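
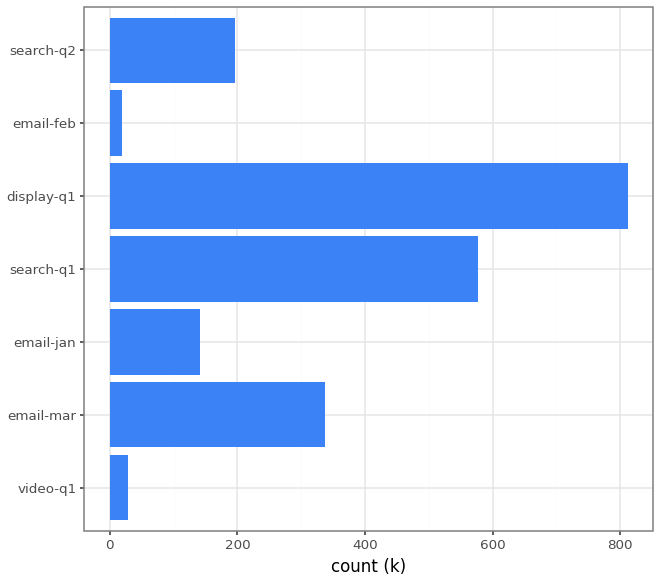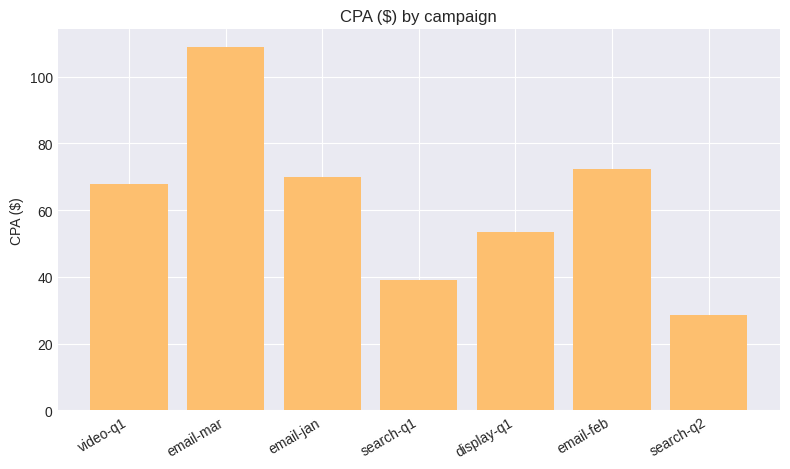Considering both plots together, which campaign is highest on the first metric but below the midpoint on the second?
Chart 2 median CPA ($) ≈ 70; below-median campaigns: search-q1, display-q1, search-q2. Among those, display-q1 has the highest count (k) (≈ 800).

display-q1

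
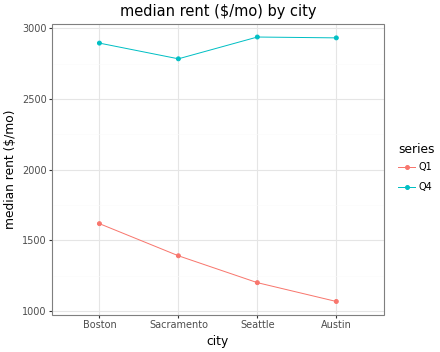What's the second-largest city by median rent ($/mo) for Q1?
Top 3 for Q1: Boston ≈ 1600, Sacramento ≈ 1400, Seattle ≈ 1200.

Sacramento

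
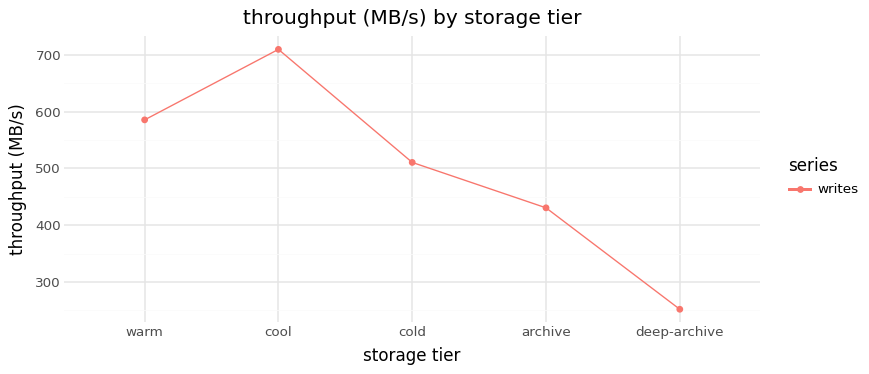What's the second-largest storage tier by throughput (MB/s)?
warm

Top 3: cool ≈ 700, warm ≈ 600, cold ≈ 500.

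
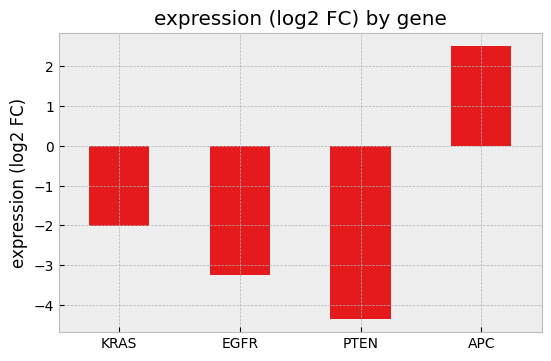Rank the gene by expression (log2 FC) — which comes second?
KRAS

Top 3: APC ≈ 2, KRAS ≈ -2, EGFR ≈ -3.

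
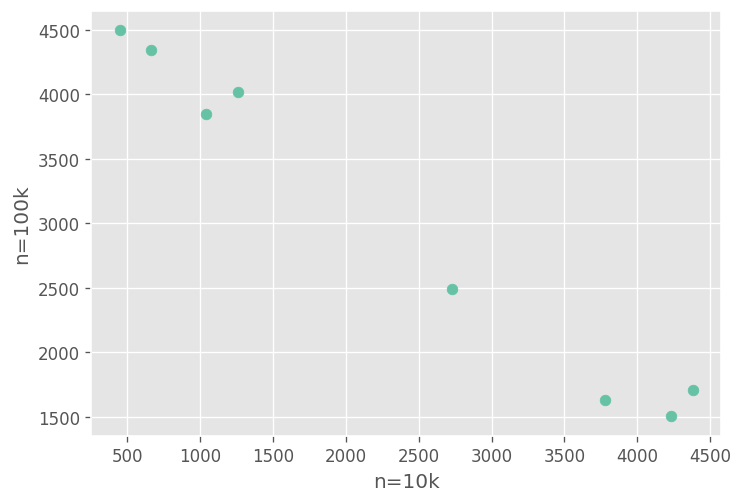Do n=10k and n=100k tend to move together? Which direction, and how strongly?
negative, strong

Points are negatively correlated; strong (|r| ≈ 1.0).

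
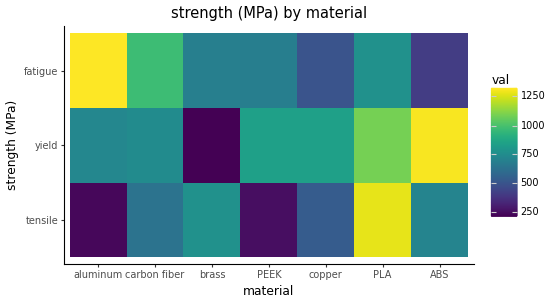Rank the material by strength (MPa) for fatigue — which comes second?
carbon fiber

Top 3 for fatigue: aluminum ≈ 1300, carbon fiber ≈ 1000, PLA ≈ 800.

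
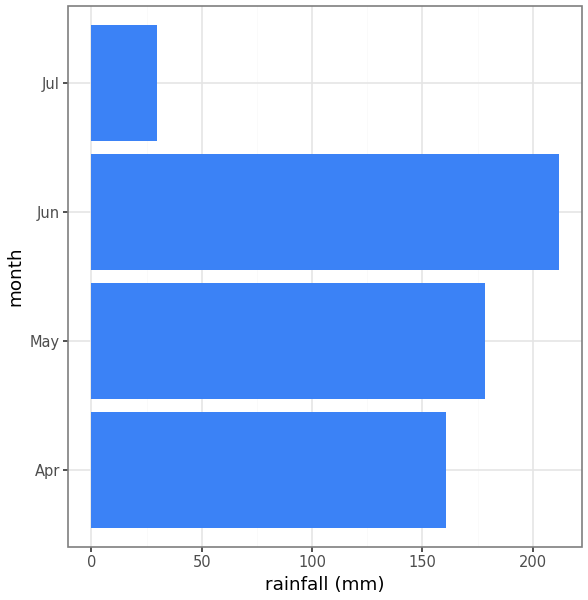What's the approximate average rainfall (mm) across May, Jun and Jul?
(180 + 220 + 20) / 3 ≈ 140.

≈ 140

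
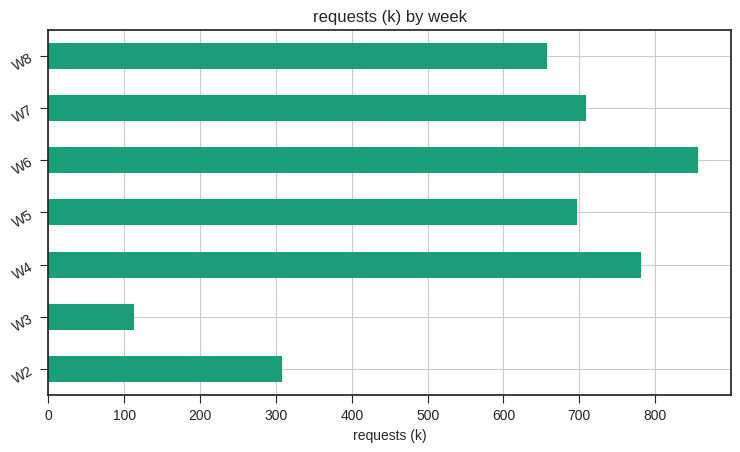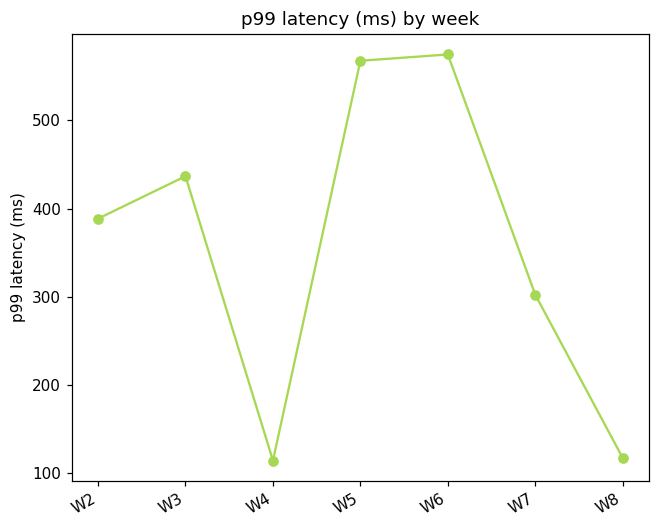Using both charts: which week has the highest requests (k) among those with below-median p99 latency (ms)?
Chart 2 median p99 latency (ms) ≈ 400; below-median weeks: W4, W7, W8. Among those, W4 has the highest requests (k) (≈ 800).

W4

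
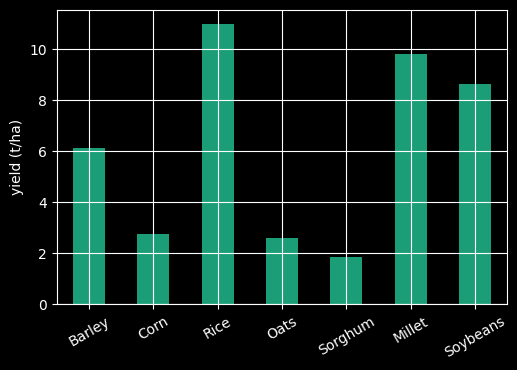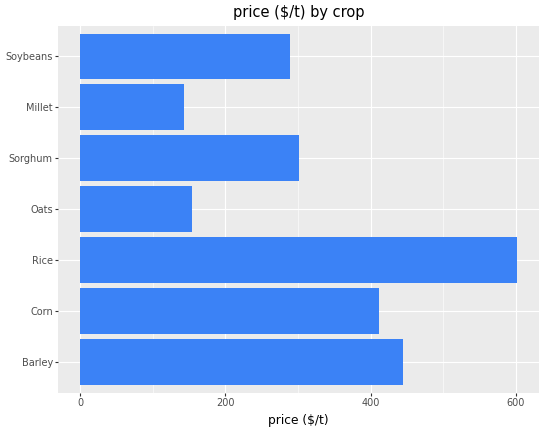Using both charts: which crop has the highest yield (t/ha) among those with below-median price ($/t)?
Millet

Chart 2 median price ($/t) ≈ 300; below-median crops: Oats, Millet, Soybeans. Among those, Millet has the highest yield (t/ha) (≈ 10).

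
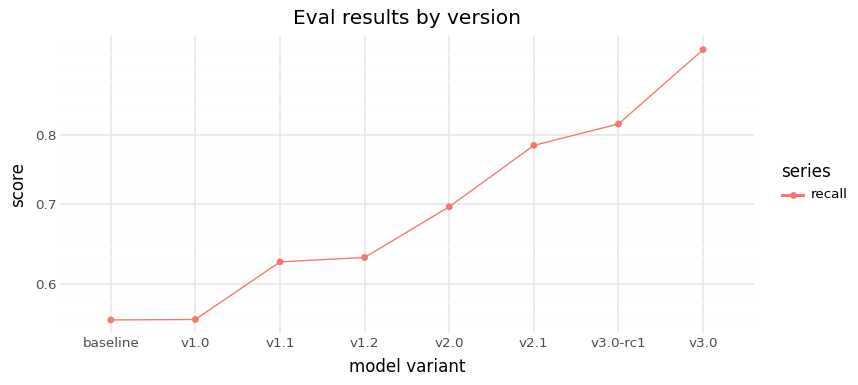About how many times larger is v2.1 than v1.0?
v2.1 ≈ 0.80, v1.0 ≈ 0.55; 0.80/0.55 ≈ 1.45.

≈ 1.45×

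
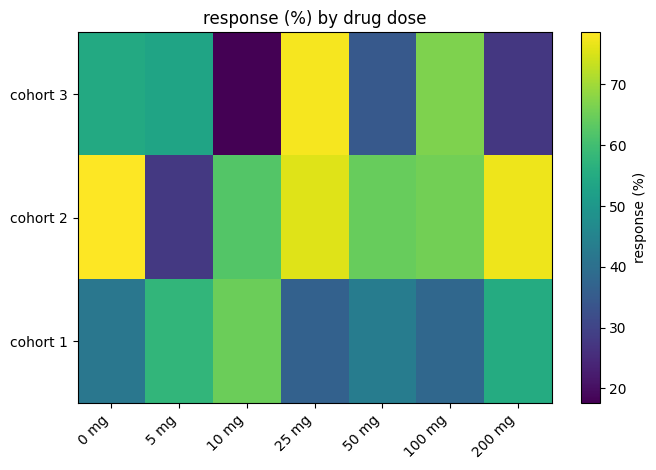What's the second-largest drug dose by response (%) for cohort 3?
100 mg

Top 3 for cohort 3: 25 mg ≈ 80, 100 mg ≈ 70, 0 mg ≈ 50.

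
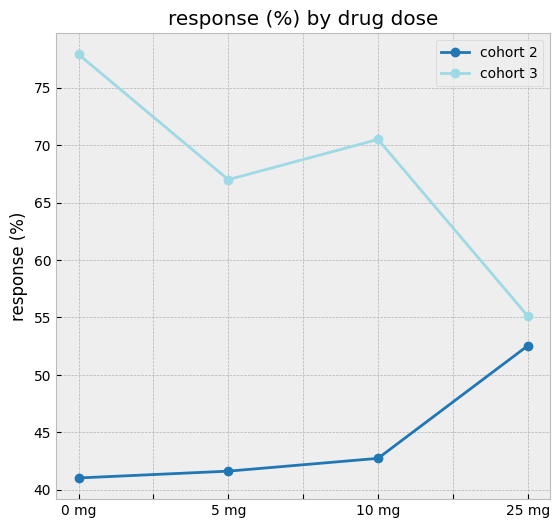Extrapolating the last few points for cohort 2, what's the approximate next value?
≈ 62.5

Last three: 40, 45, 55 → slope ≈ 7.5/step → next ≈ 62.5.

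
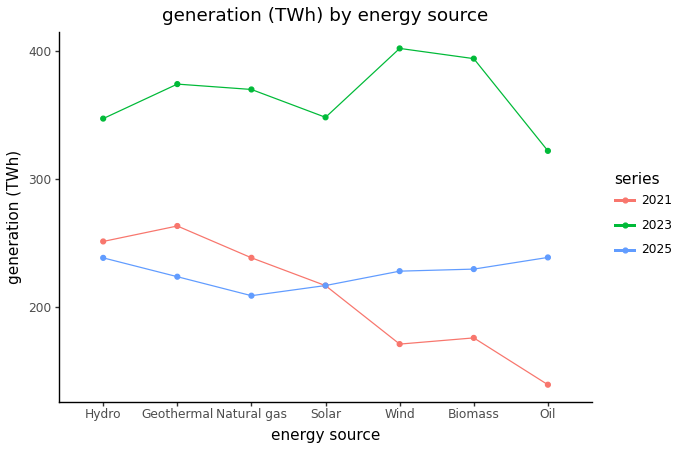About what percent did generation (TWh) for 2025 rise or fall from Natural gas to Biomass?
≈ +12.5%

Natural gas ≈ 200, Biomass ≈ 225; (225 − 200) / 200 ≈ +12.5%.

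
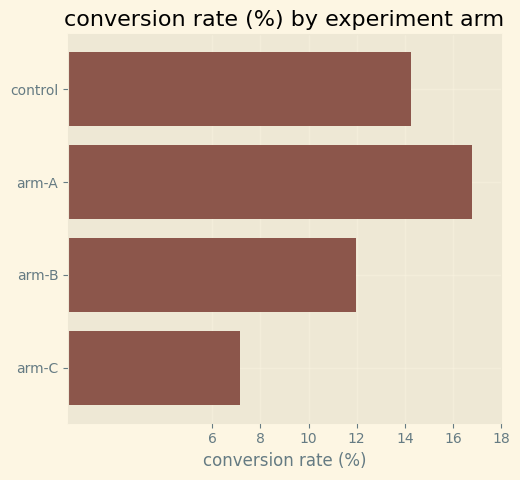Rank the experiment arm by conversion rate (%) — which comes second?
Top 3: arm-A ≈ 16, control ≈ 14, arm-B ≈ 12.

control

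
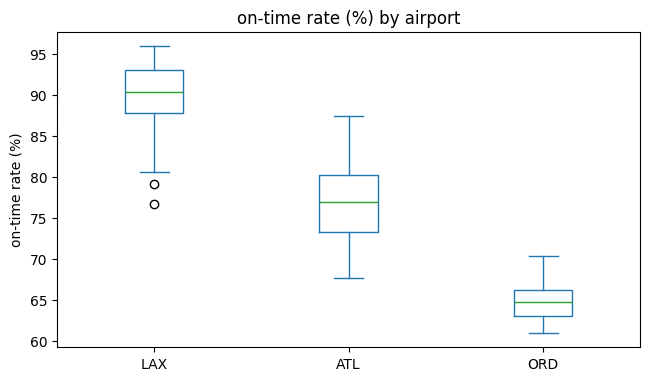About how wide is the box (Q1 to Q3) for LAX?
≈ 5

Q3 ≈ 95, Q1 ≈ 90; IQR ≈ 5.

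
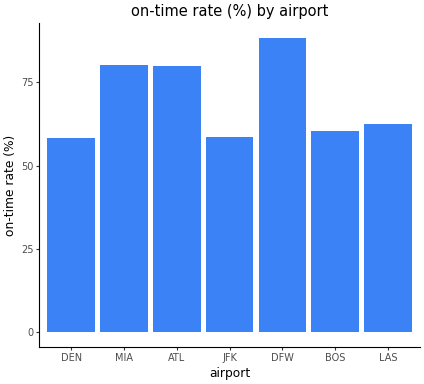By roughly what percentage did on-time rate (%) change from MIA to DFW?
≈ +12.5%

MIA ≈ 80, DFW ≈ 90; (90 − 80) / 80 ≈ +12.5%.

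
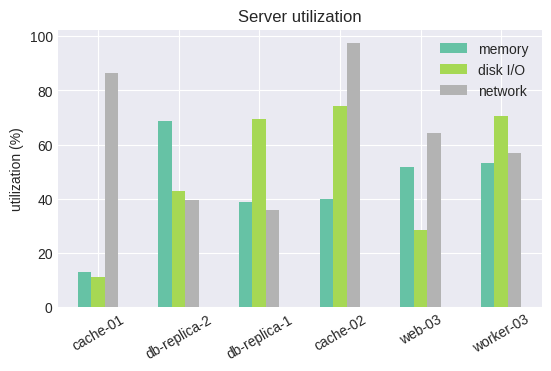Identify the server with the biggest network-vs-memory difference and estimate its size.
cache-01, ≈ 80 %

cache-01: network ≈ 90, memory ≈ 10 → gap ≈ 80. Next-largest (cache-02) is only ≈ 60.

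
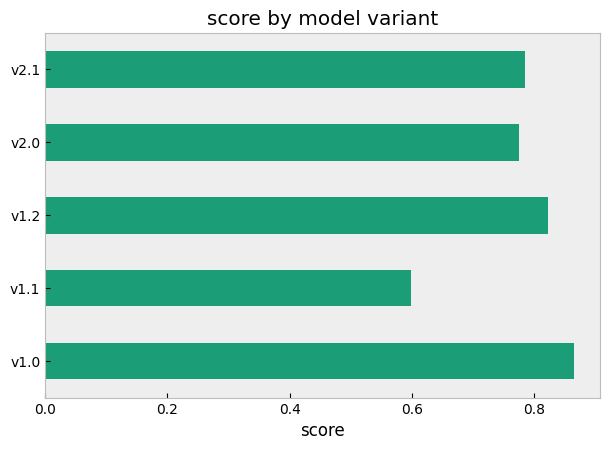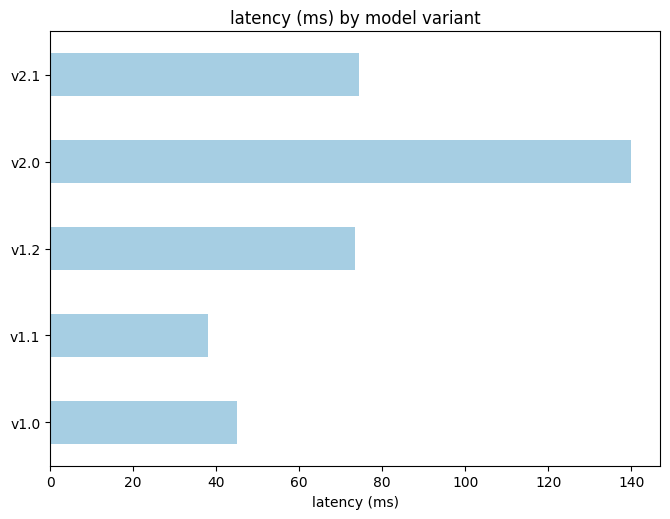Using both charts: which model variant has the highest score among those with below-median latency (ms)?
v1.0

Chart 2 median latency (ms) ≈ 80; below-median model variants: v1.0, v1.1. Among those, v1.0 has the highest score (≈ 0.9).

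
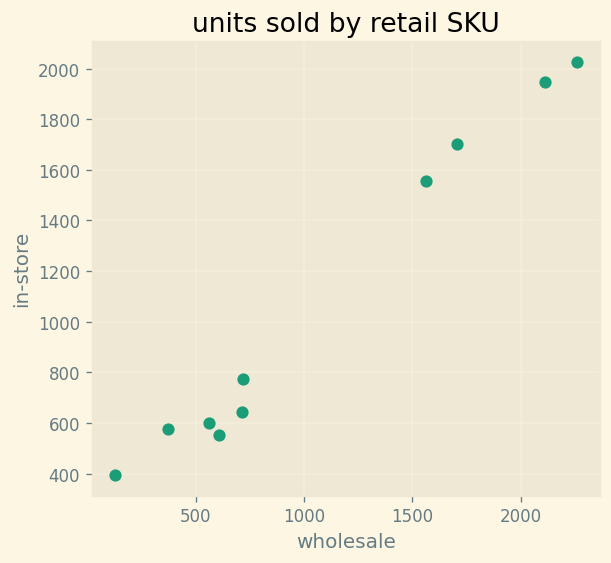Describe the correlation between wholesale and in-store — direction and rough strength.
Points are positively correlated; strong (|r| ≈ 1.0).

positive, strong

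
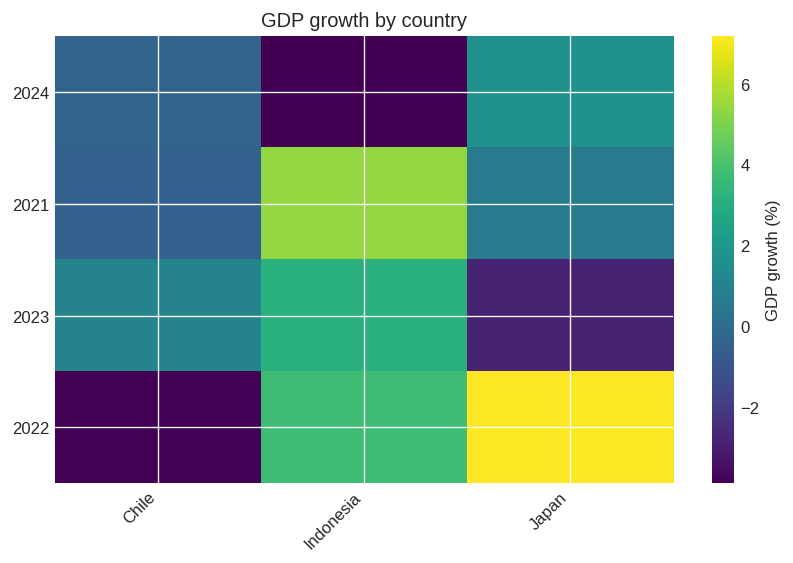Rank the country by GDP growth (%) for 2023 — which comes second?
Chile

Top 3 for 2023: Indonesia ≈ 3, Chile ≈ 1, Japan ≈ -3.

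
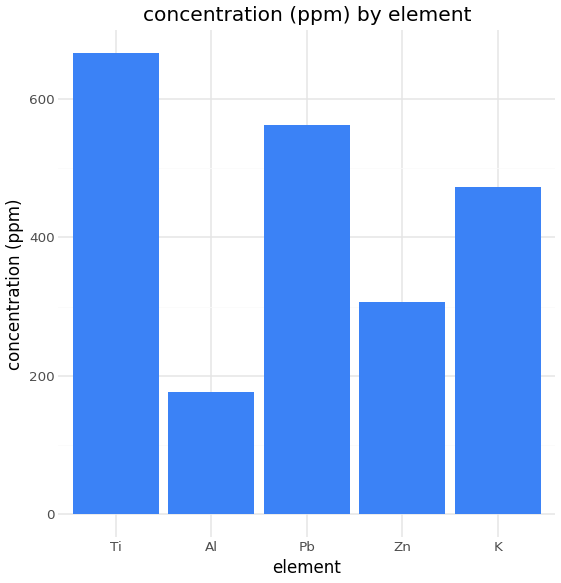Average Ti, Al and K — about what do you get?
(700 + 200 + 500) / 3 ≈ 467.

≈ 467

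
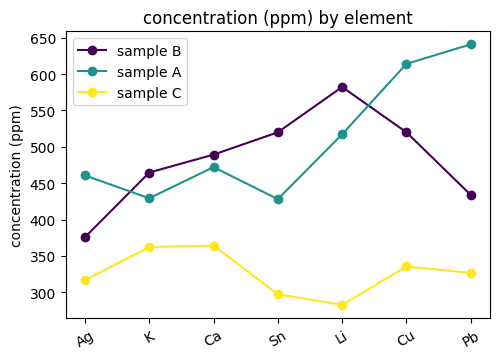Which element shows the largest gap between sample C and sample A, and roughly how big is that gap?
Pb: sample C ≈ 350, sample A ≈ 650 → gap ≈ 300. Next-largest (Cu) is only ≈ 250.

Pb, ≈ 300 ppm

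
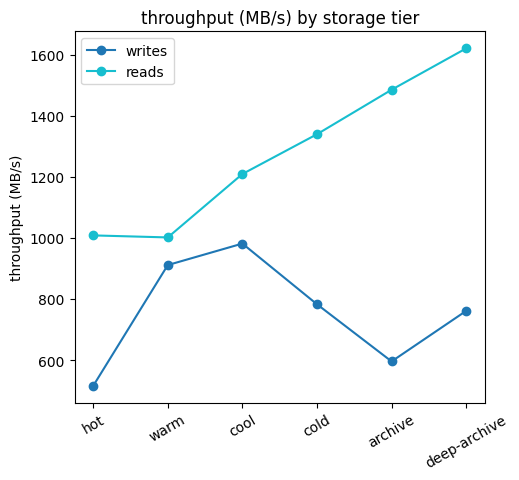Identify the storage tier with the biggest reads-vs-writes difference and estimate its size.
archive: reads ≈ 1500, writes ≈ 600 → gap ≈ 900. Next-largest (deep-archive) is only ≈ 800.

archive, ≈ 900 MB/s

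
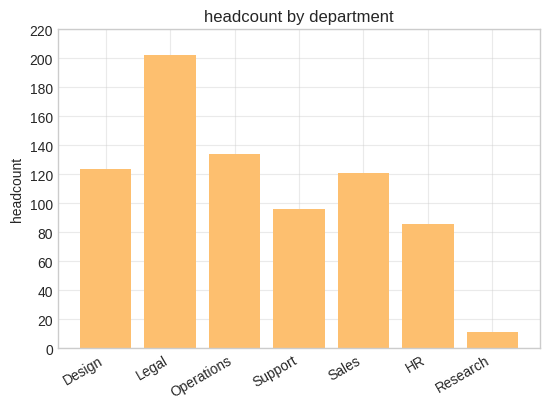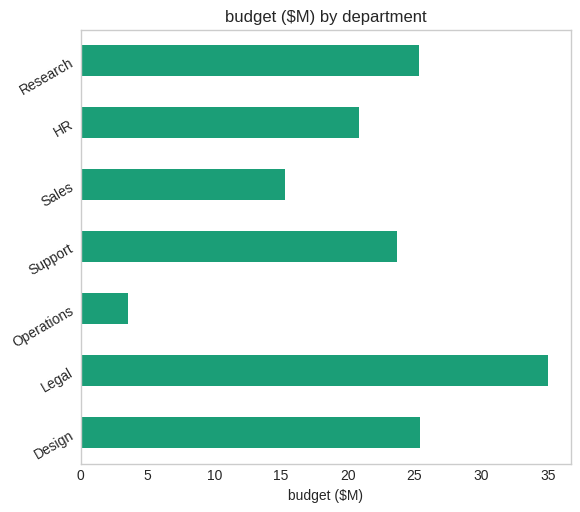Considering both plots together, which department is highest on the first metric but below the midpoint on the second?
Chart 2 median budget ($M) ≈ 25; below-median departments: Operations, Sales, HR. Among those, Operations has the highest headcount (≈ 140).

Operations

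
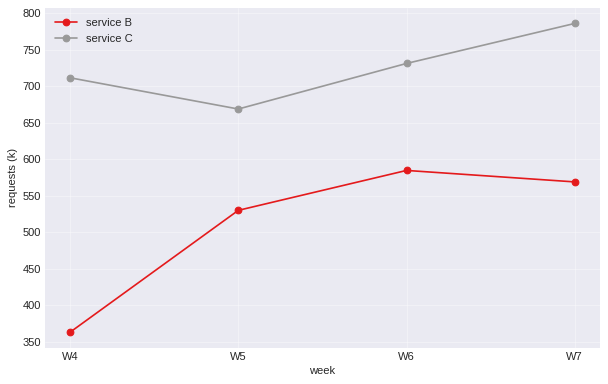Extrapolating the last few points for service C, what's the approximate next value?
Last three: 650, 750, 800 → slope ≈ 75/step → next ≈ 875.

≈ 875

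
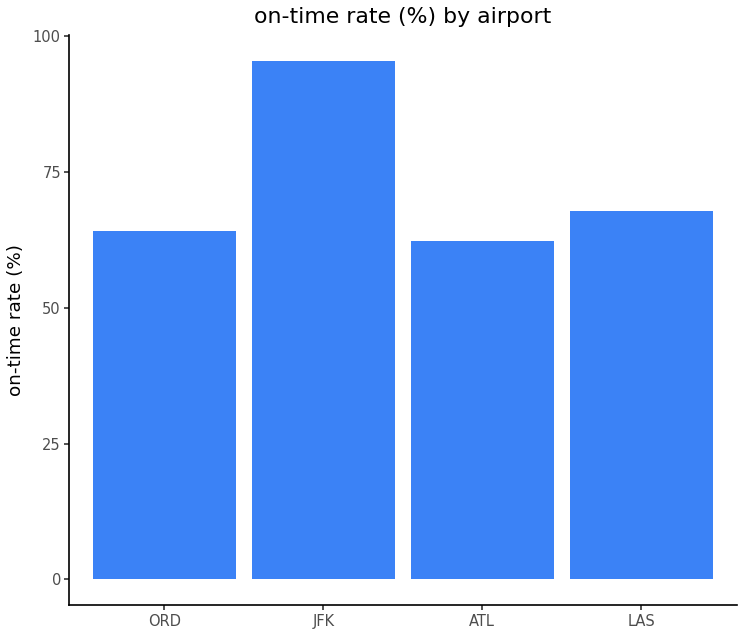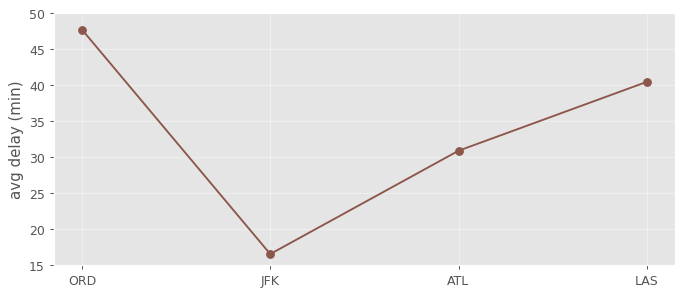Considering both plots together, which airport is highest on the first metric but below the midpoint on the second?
Chart 2 median avg delay (min) ≈ 35; below-median airports: JFK, ATL. Among those, JFK has the highest on-time rate (%) (≈ 100).

JFK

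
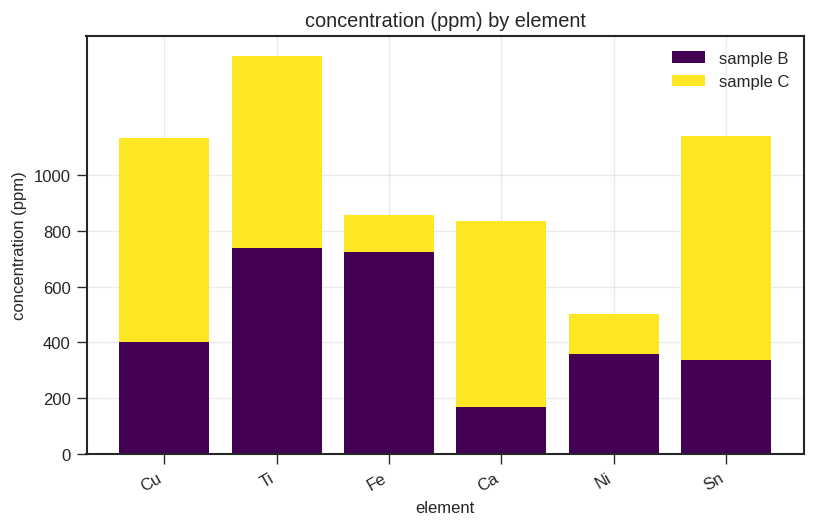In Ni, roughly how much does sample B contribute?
sample B top ≈ 400, bottom ≈ 0; segment ≈ 400.

≈ 400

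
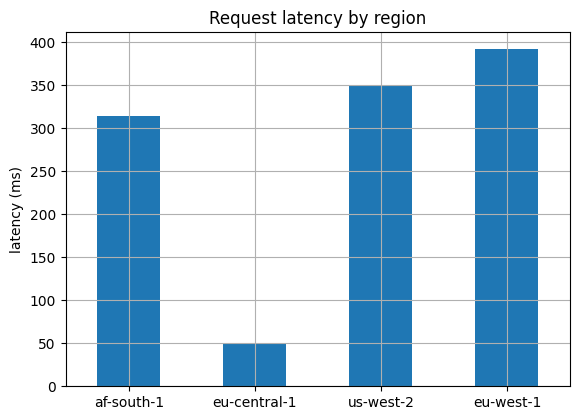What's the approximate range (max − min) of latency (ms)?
≈ 350

Max eu-west-1 ≈ 400, min eu-central-1 ≈ 50; range ≈ 350.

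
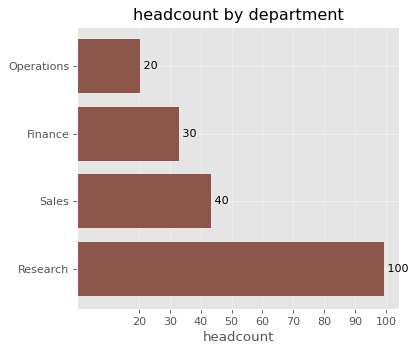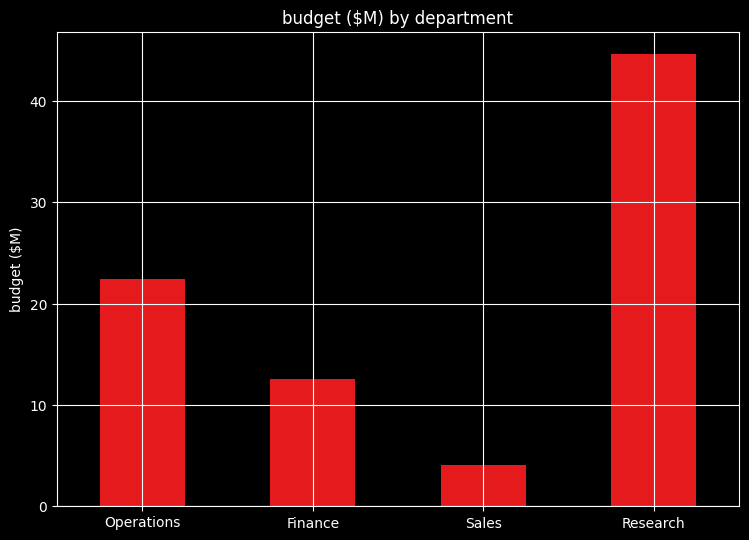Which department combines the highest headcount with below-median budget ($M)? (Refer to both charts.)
Chart 2 median budget ($M) ≈ 20; below-median departments: Finance, Sales. Among those, Sales has the highest headcount (≈ 40).

Sales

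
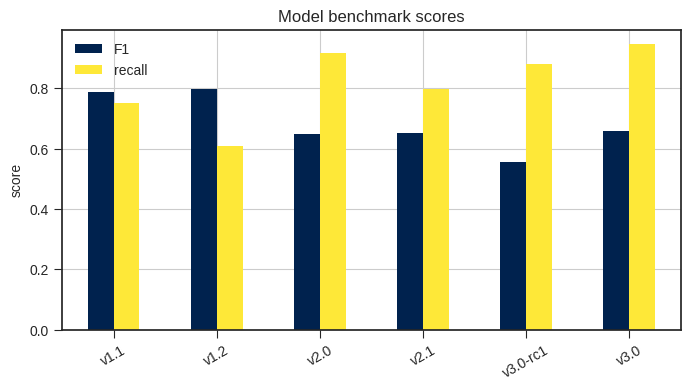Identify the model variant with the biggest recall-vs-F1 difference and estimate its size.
v3.0-rc1: recall ≈ 0.9, F1 ≈ 0.6 → gap ≈ 0.3. Next-largest (v3.0) is only ≈ 0.2.

v3.0-rc1, ≈ 0.3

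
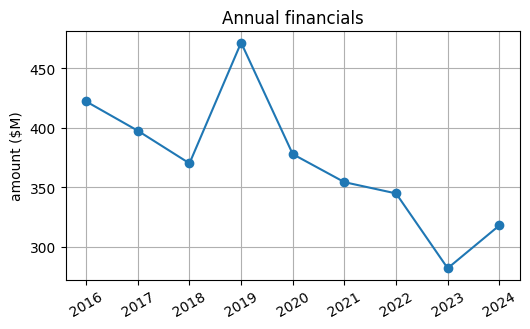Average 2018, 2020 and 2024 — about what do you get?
(360 + 380 + 320) / 3 ≈ 353.

≈ 353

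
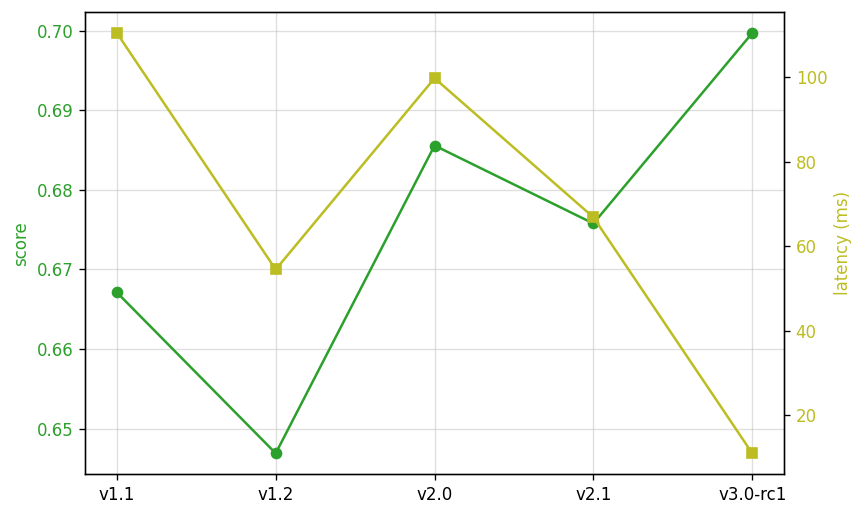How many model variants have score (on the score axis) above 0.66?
4

Above 0.66: v1.1, v2.0, v2.1, v3.0-rc1.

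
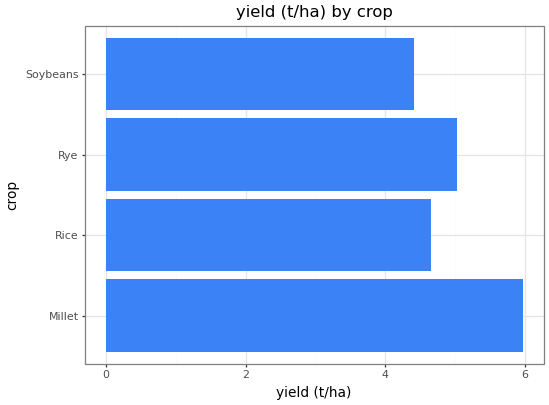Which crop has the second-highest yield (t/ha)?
Rye

Top 3: Millet ≈ 6.0, Rye ≈ 5.0, Rice ≈ 4.5.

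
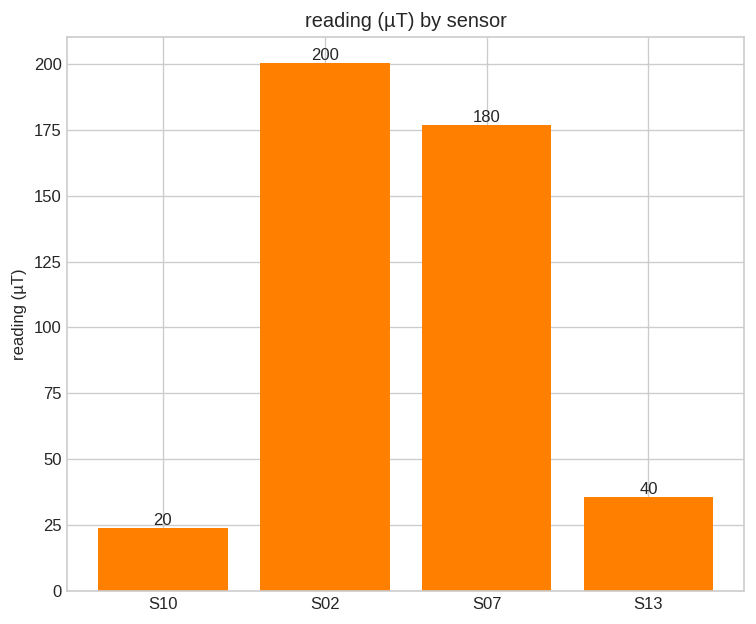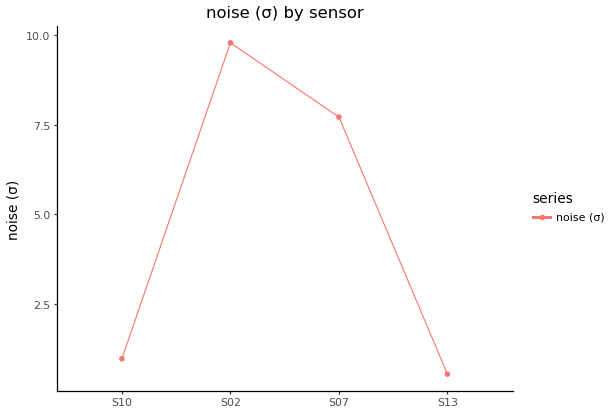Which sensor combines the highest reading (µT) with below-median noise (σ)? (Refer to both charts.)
S13

Chart 2 median noise (σ) ≈ 4; below-median sensors: S10, S13. Among those, S13 has the highest reading (µT) (≈ 40).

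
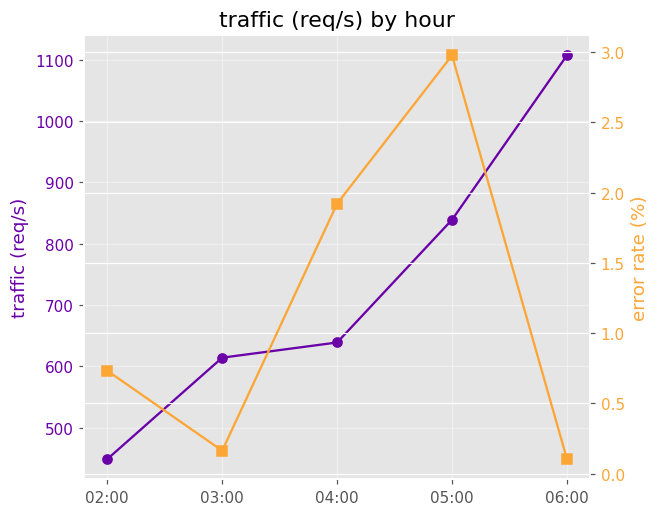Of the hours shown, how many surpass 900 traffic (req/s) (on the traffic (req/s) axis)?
Above 900: 06:00.

1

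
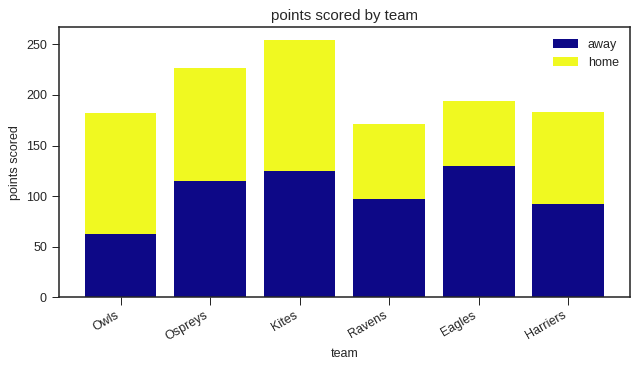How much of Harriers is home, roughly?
≈ 75

home top ≈ 175, bottom ≈ 100; segment ≈ 75.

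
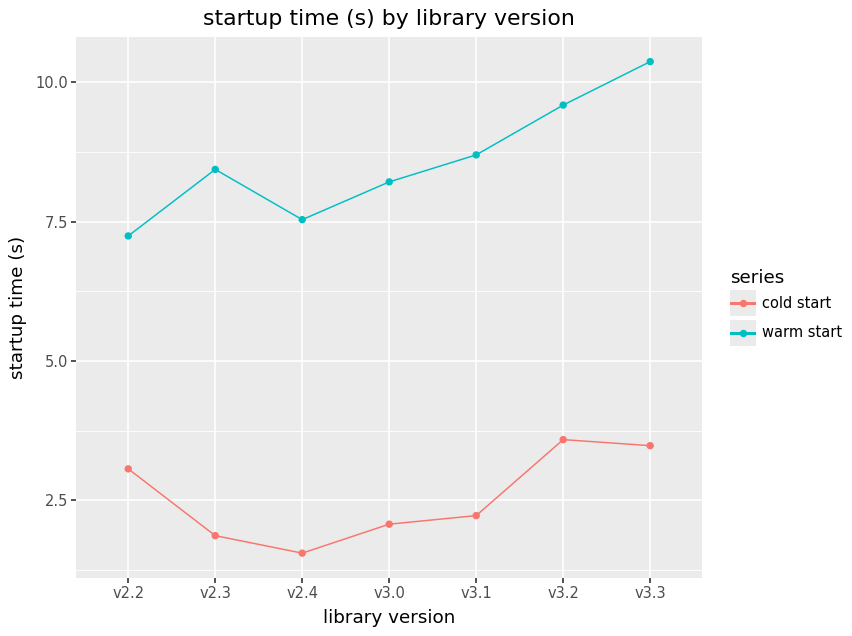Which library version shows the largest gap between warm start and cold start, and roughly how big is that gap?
v3.3, ≈ 7 s

v3.3: warm start ≈ 10, cold start ≈ 3 → gap ≈ 7. Next-largest (v2.3) is only ≈ 6.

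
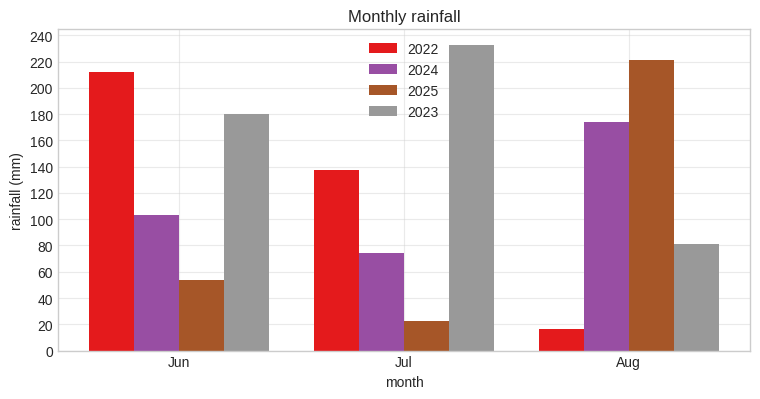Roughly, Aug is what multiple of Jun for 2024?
Aug ≈ 180, Jun ≈ 100; 180/100 ≈ 1.8.

≈ 1.8×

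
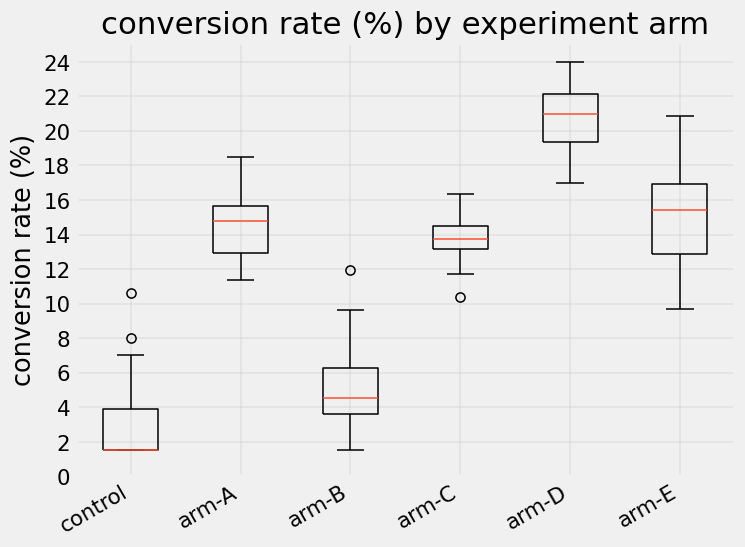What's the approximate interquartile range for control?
≈ 2

Q3 ≈ 4, Q1 ≈ 2; IQR ≈ 2.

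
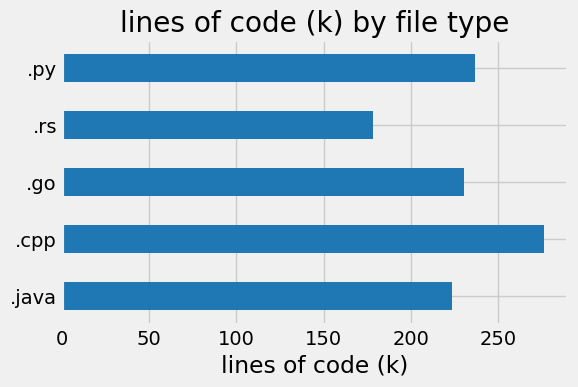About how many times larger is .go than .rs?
.go ≈ 225, .rs ≈ 175; 225/175 ≈ 1.29.

≈ 1.29×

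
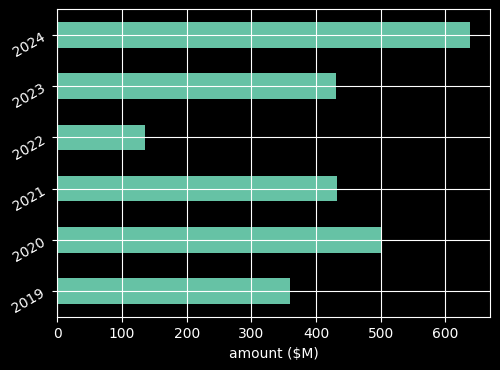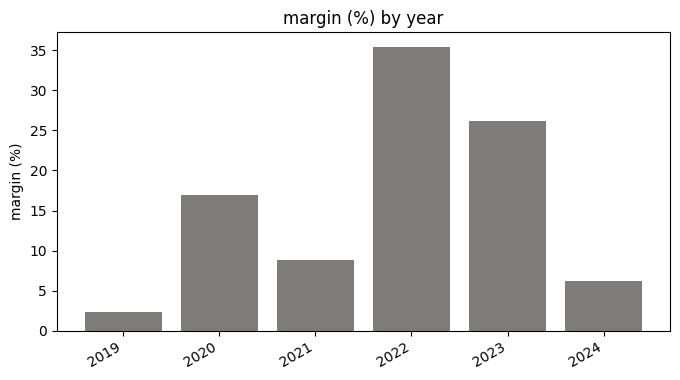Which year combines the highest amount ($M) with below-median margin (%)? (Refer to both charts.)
Chart 2 median margin (%) ≈ 15; below-median years: 2019, 2021, 2024. Among those, 2024 has the highest amount ($M) (≈ 600).

2024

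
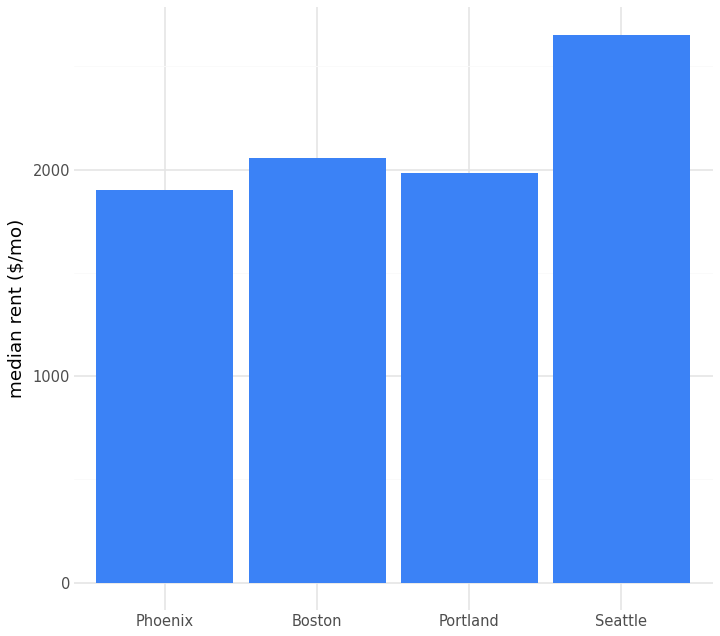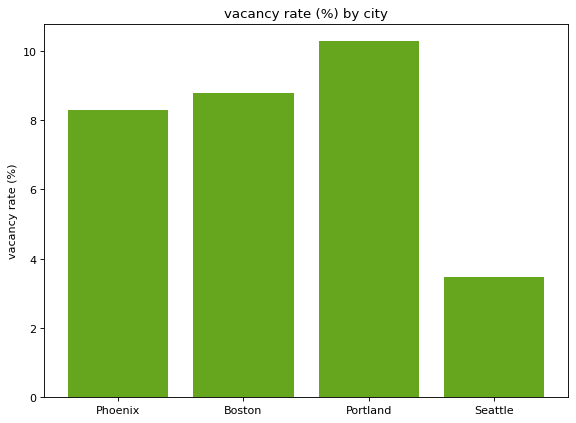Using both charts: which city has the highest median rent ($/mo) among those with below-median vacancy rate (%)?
Seattle

Chart 2 median vacancy rate (%) ≈ 9; below-median cities: Phoenix, Seattle. Among those, Seattle has the highest median rent ($/mo) (≈ 2500).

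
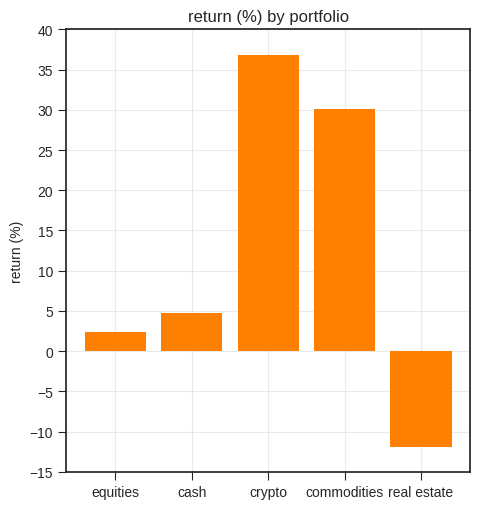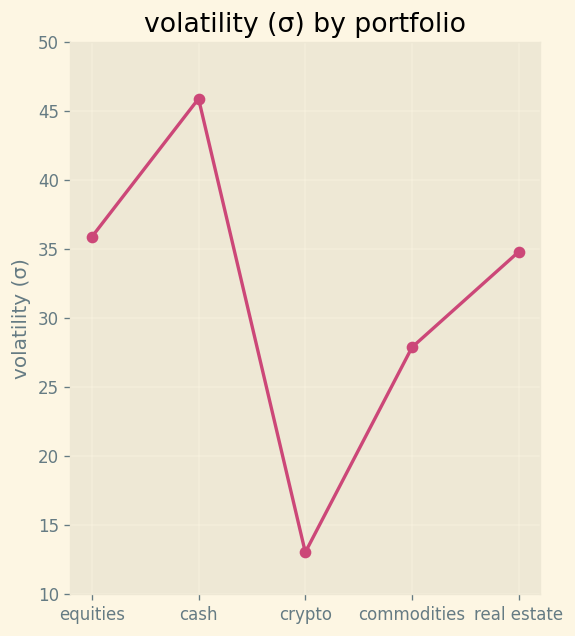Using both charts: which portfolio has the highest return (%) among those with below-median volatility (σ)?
crypto

Chart 2 median volatility (σ) ≈ 35; below-median portfolios: crypto, commodities. Among those, crypto has the highest return (%) (≈ 35).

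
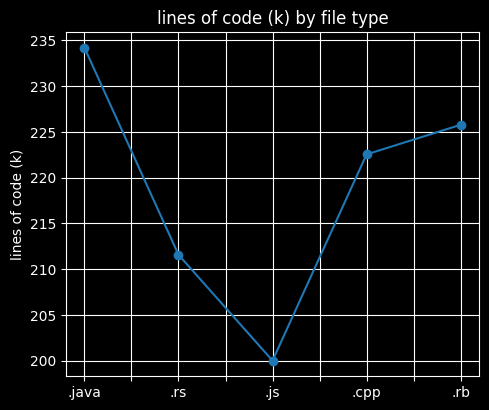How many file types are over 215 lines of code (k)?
Above 215: .java, .cpp, .rb.

3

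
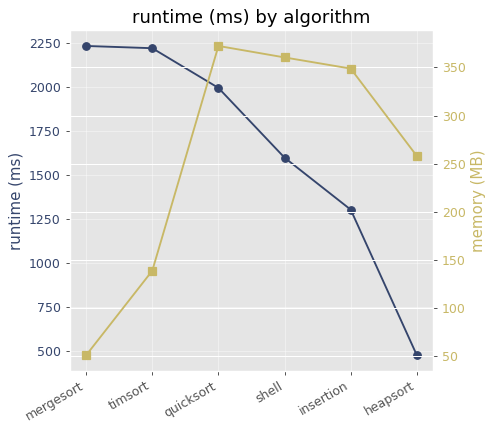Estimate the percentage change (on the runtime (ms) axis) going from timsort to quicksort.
≈ -9.1%

timsort ≈ 2200, quicksort ≈ 2000; (2000 − 2200) / 2200 ≈ -9.1%.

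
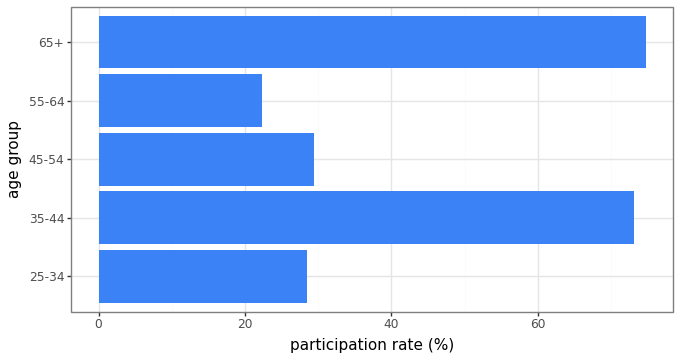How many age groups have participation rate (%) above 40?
2

Above 40: 35-44, 65+.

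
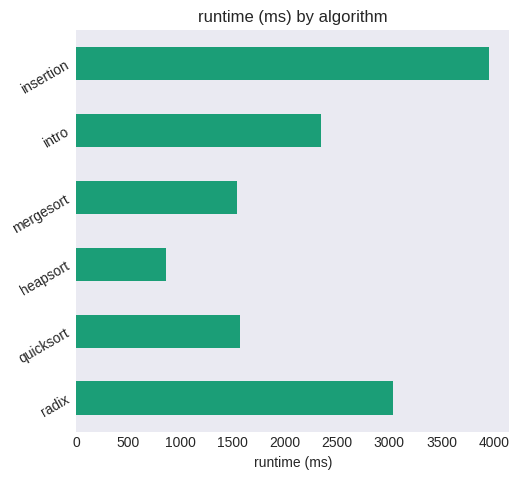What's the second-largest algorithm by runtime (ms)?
radix

Top 3: insertion ≈ 4000, radix ≈ 3000, intro ≈ 2500.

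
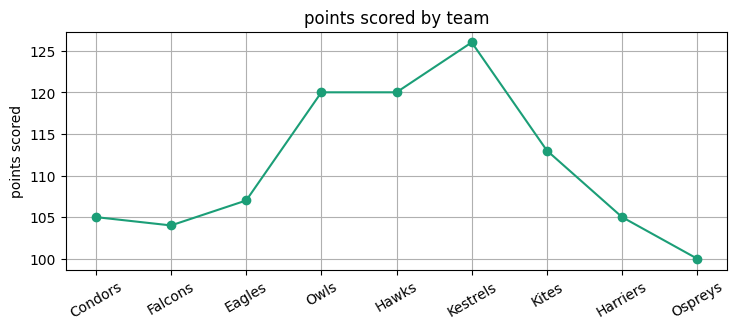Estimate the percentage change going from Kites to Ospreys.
Kites ≈ 115, Ospreys ≈ 100; (100 − 115) / 115 ≈ -13%.

≈ -13%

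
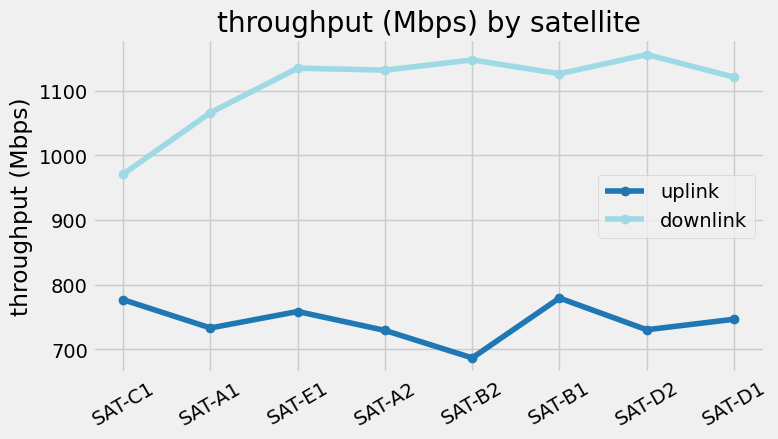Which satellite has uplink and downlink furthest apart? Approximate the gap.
SAT-B2: uplink ≈ 700, downlink ≈ 1150 → gap ≈ 450. Next-largest (SAT-D2) is only ≈ 400.

SAT-B2, ≈ 450 Mbps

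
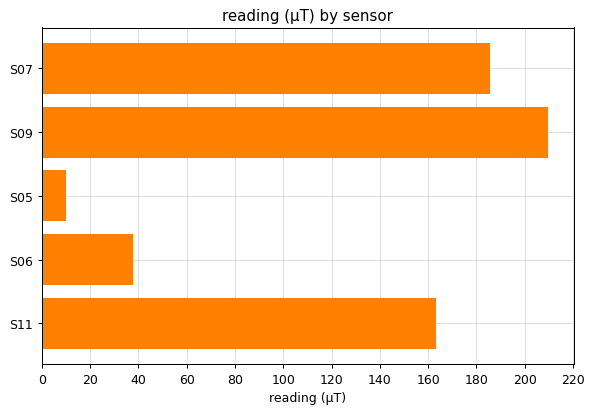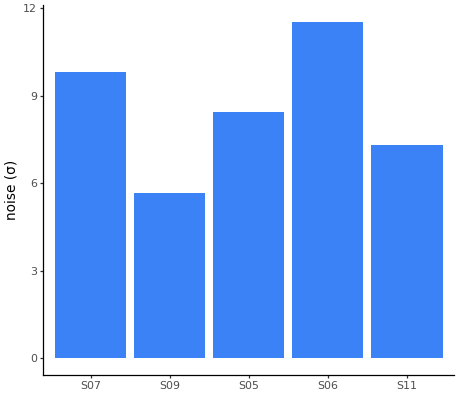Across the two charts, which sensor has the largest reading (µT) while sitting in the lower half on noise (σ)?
S09

Chart 2 median noise (σ) ≈ 8; below-median sensors: S09, S11. Among those, S09 has the highest reading (µT) (≈ 200).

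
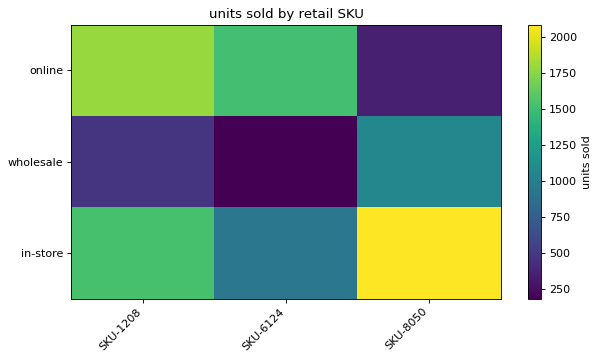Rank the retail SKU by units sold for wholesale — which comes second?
SKU-1208

Top 3 for wholesale: SKU-8050 ≈ 1000, SKU-1208 ≈ 400, SKU-6124 ≈ 200.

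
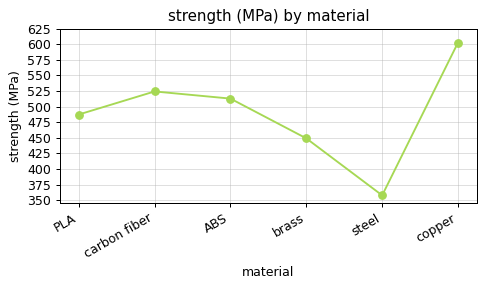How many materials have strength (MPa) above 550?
1

Above 550: copper.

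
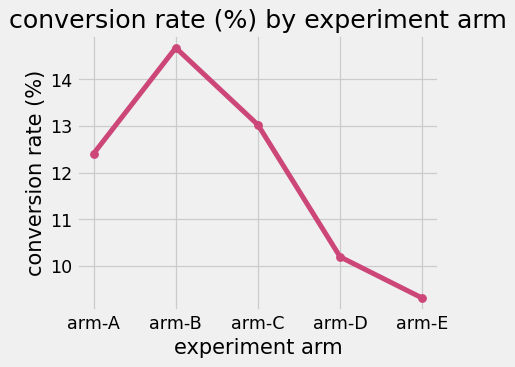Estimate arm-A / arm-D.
arm-A ≈ 12.5, arm-D ≈ 10.0; 12.5/10.0 ≈ 1.25.

≈ 1.25×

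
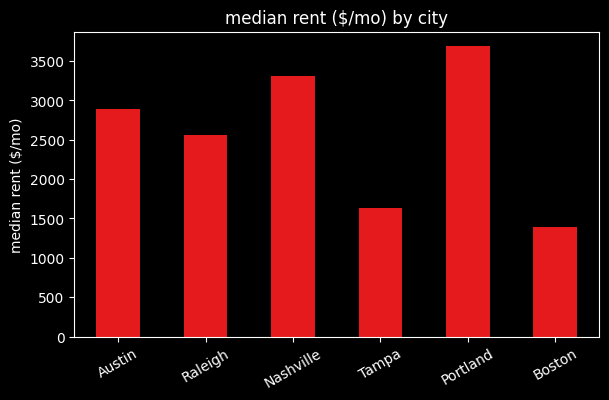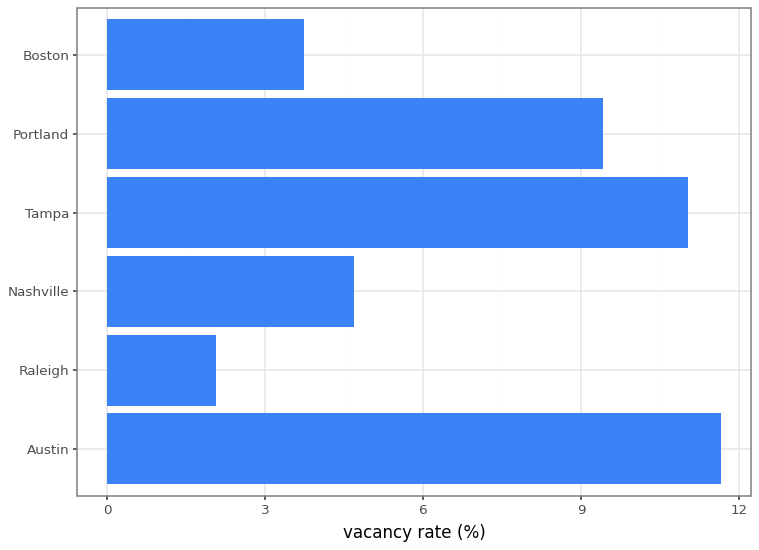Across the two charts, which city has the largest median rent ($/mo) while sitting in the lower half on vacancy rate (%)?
Chart 2 median vacancy rate (%) ≈ 8; below-median cities: Raleigh, Nashville, Boston. Among those, Nashville has the highest median rent ($/mo) (≈ 3500).

Nashville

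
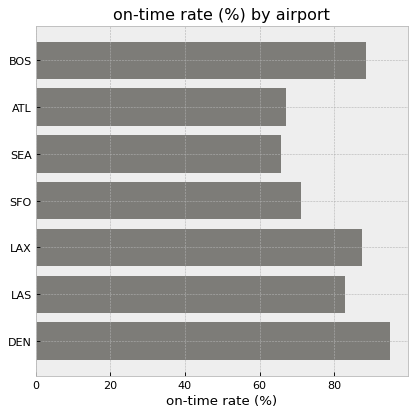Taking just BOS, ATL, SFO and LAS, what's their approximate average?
(90 + 70 + 70 + 80) / 4 ≈ 78.

≈ 78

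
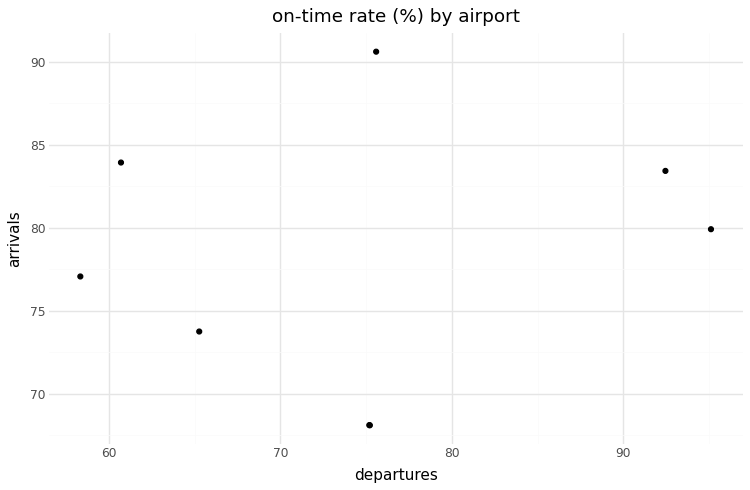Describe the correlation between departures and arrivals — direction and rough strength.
Points are roughly uncorrelated; weak (|r| ≈ 0.1).

no clear correlation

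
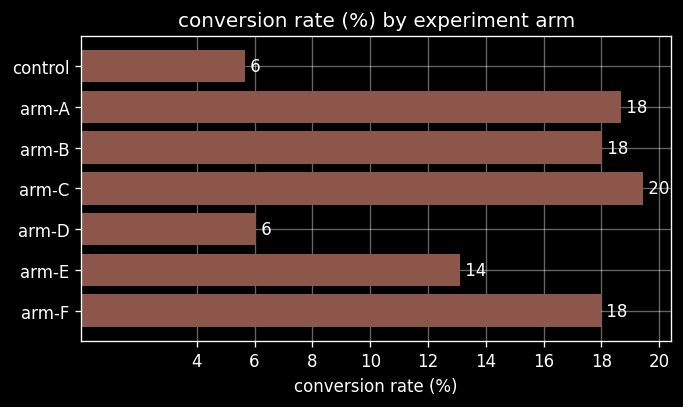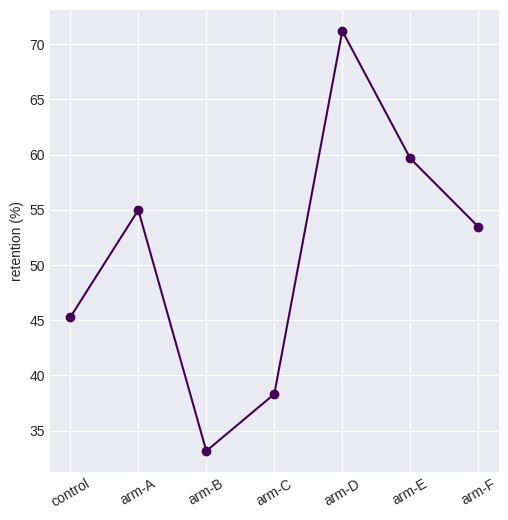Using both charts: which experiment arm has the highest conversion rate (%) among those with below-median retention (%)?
arm-C

Chart 2 median retention (%) ≈ 50; below-median experiment arms: control, arm-B, arm-C. Among those, arm-C has the highest conversion rate (%) (≈ 20).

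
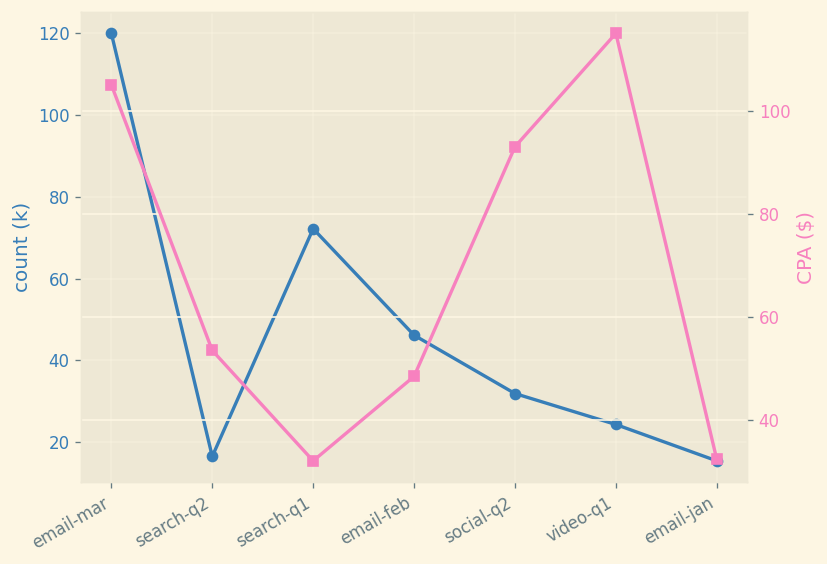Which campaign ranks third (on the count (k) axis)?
Top 4 (on the count (k) axis): email-mar ≈ 120, search-q1 ≈ 70, email-feb ≈ 50, social-q2 ≈ 30.

email-feb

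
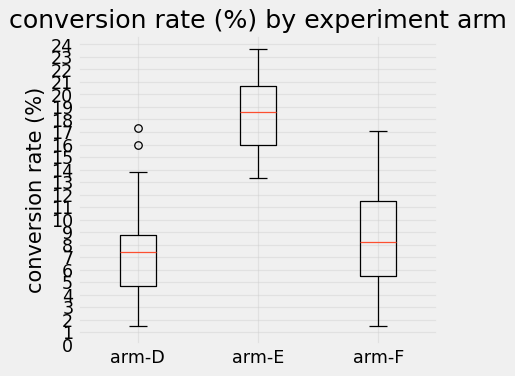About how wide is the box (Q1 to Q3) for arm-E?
≈ 5

Q3 ≈ 21, Q1 ≈ 16; IQR ≈ 5.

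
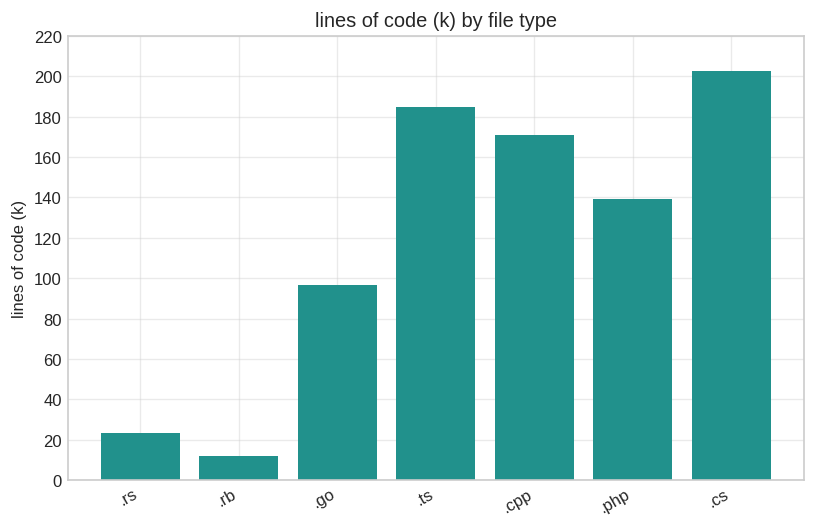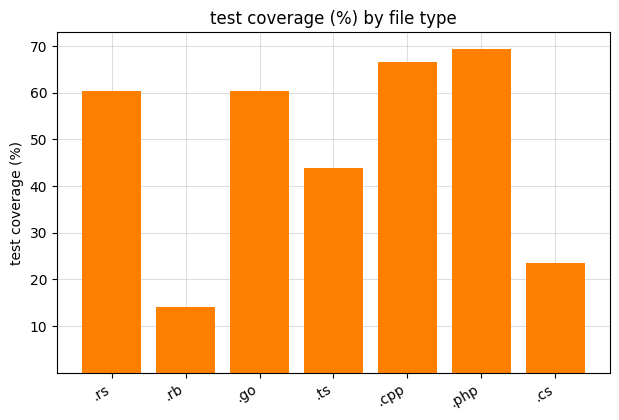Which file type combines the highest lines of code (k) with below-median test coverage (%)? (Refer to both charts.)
Chart 2 median test coverage (%) ≈ 60; below-median file types: .rb, .ts, .cs. Among those, .cs has the highest lines of code (k) (≈ 200).

.cs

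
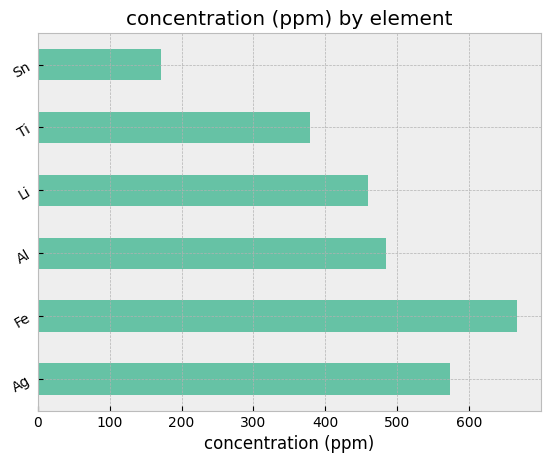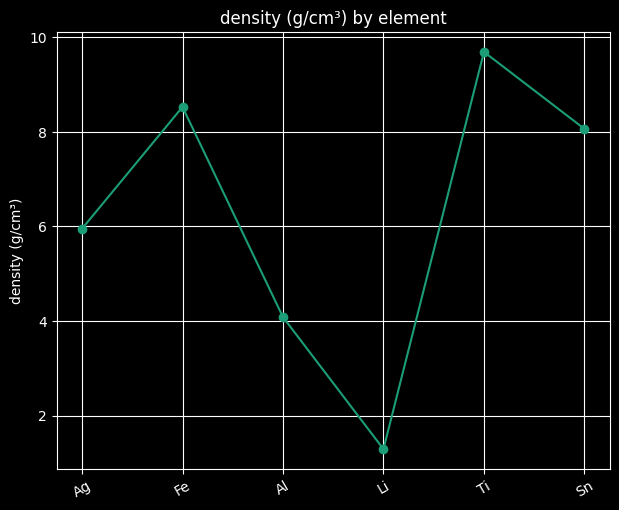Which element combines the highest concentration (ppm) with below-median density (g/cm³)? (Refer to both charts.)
Chart 2 median density (g/cm³) ≈ 7; below-median elements: Ag, Al, Li. Among those, Ag has the highest concentration (ppm) (≈ 600).

Ag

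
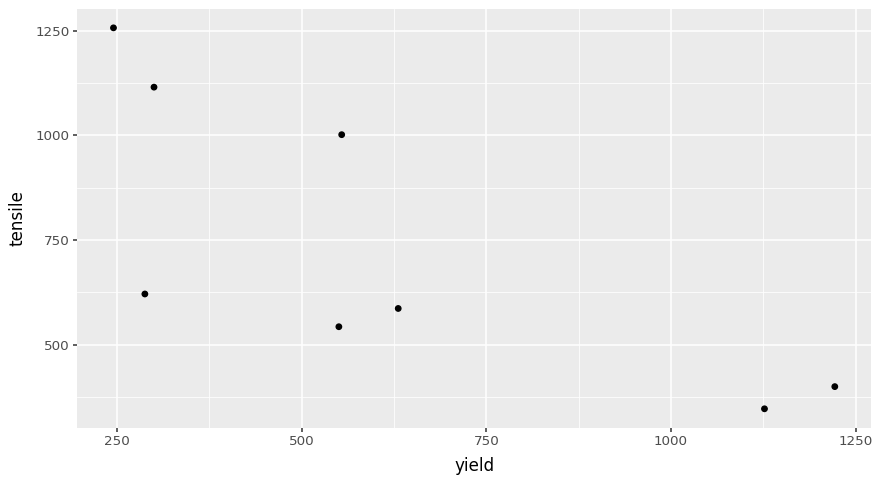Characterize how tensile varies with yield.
negative, strong

Points are negatively correlated; strong (|r| ≈ 0.8).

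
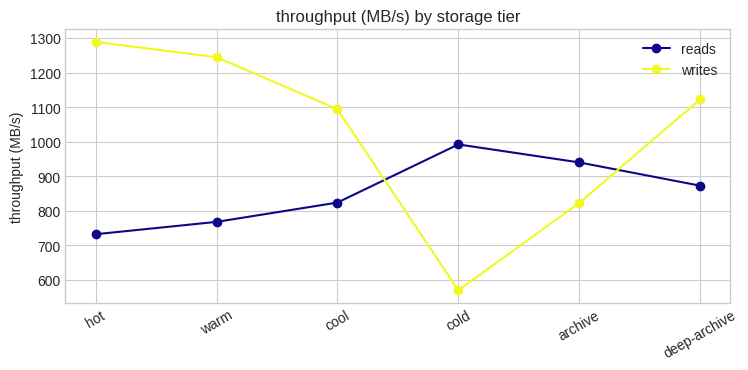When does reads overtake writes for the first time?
cold

cool: reads ≈ 800 vs writes ≈ 1100 (not yet); cold: reads ≈ 1000 vs writes ≈ 600 (first crossover).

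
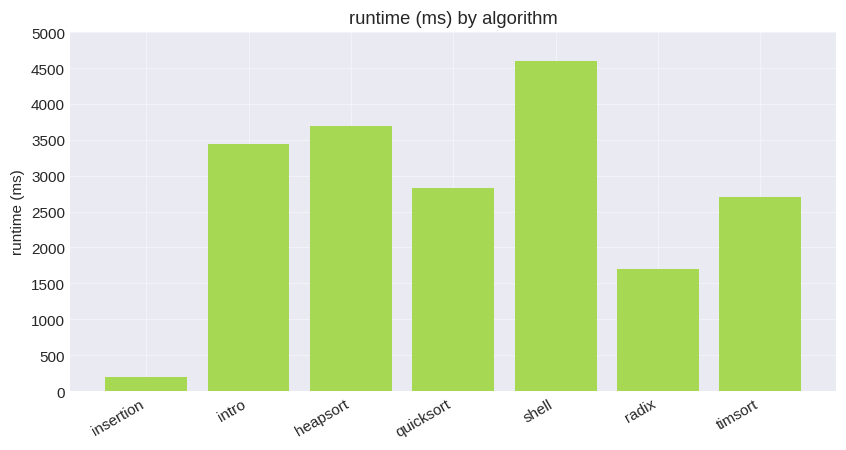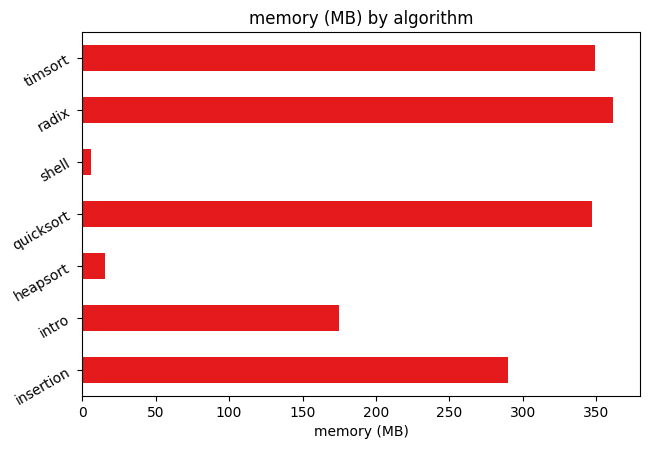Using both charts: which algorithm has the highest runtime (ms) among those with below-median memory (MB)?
shell

Chart 2 median memory (MB) ≈ 300; below-median algorithms: intro, heapsort, shell. Among those, shell has the highest runtime (ms) (≈ 4500).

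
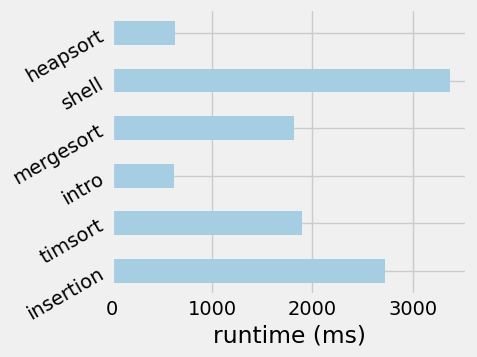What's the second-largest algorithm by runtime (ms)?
insertion

Top 3: shell ≈ 3500, insertion ≈ 2500, timsort ≈ 2000.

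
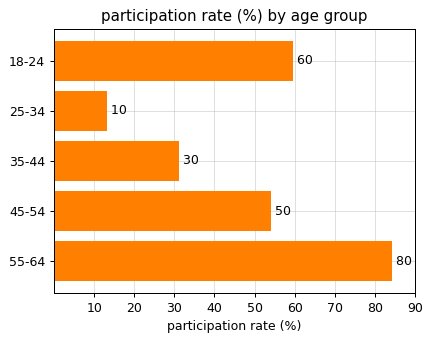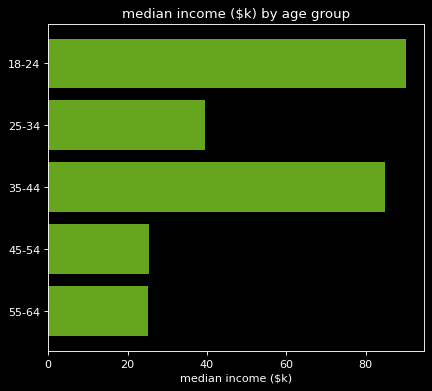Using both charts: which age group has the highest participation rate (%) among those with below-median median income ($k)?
55-64

Chart 2 median median income ($k) ≈ 40; below-median age groups: 45-54, 55-64. Among those, 55-64 has the highest participation rate (%) (≈ 80).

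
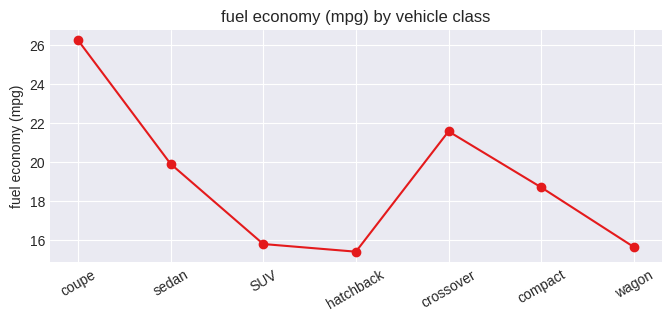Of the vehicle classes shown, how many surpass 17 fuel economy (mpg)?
Above 17: coupe, sedan, crossover, compact.

4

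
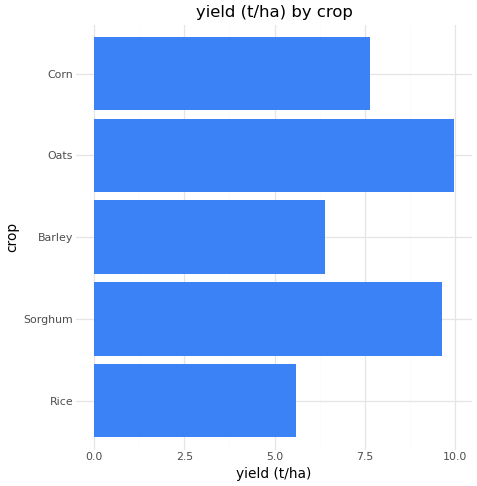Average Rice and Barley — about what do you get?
(6 + 6) / 2 ≈ 6.

≈ 6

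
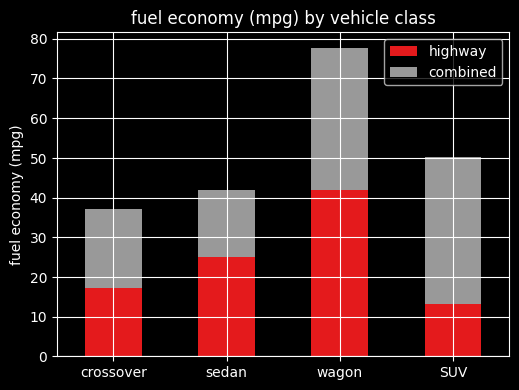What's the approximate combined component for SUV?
combined top ≈ 50, bottom ≈ 10; segment ≈ 40.

≈ 40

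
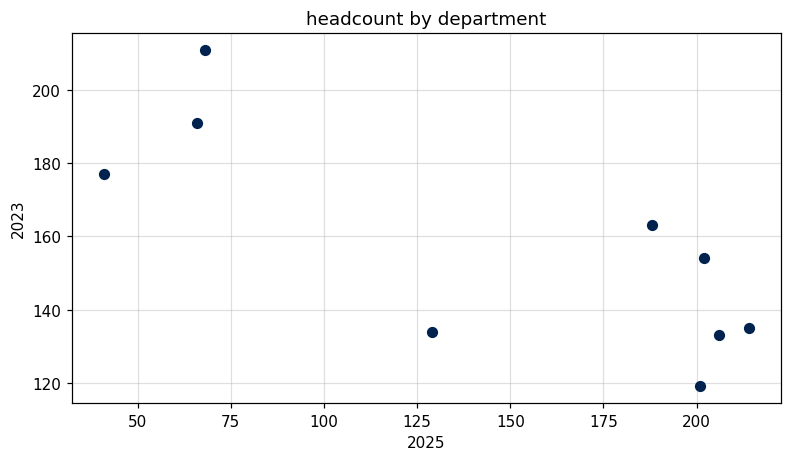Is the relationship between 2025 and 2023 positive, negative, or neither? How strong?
Points are negatively correlated; strong (|r| ≈ 0.8).

negative, strong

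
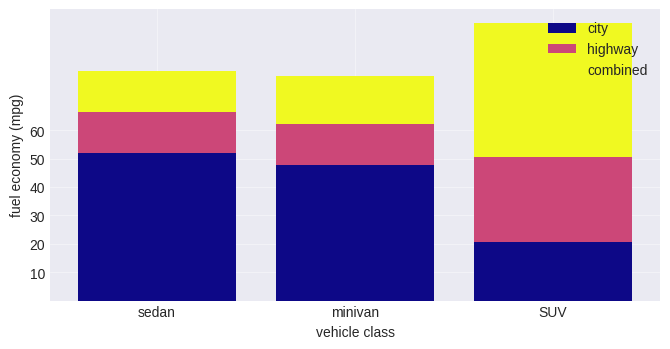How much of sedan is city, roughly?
≈ 50

city top ≈ 50, bottom ≈ 0; segment ≈ 50.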